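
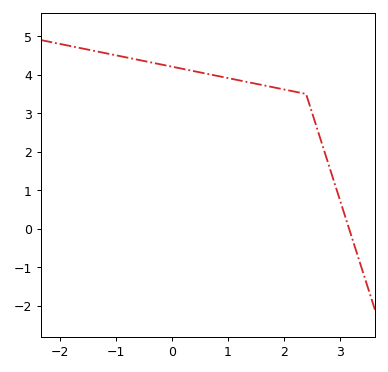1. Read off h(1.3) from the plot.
3.8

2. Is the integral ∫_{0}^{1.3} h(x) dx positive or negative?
positive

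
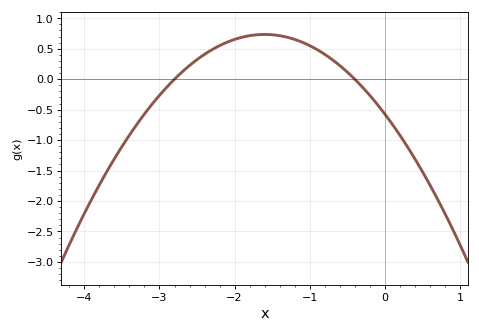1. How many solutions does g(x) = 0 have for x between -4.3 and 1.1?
2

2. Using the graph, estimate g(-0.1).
-0.413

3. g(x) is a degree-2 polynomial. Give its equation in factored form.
y = -0.51(x + 2.8)(x + 0.4)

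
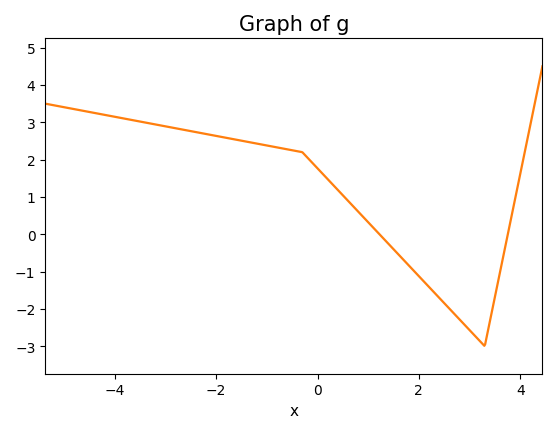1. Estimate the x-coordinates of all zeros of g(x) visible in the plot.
1.2, 3.8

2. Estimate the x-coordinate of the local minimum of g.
3.2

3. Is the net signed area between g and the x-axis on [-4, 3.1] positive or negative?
positive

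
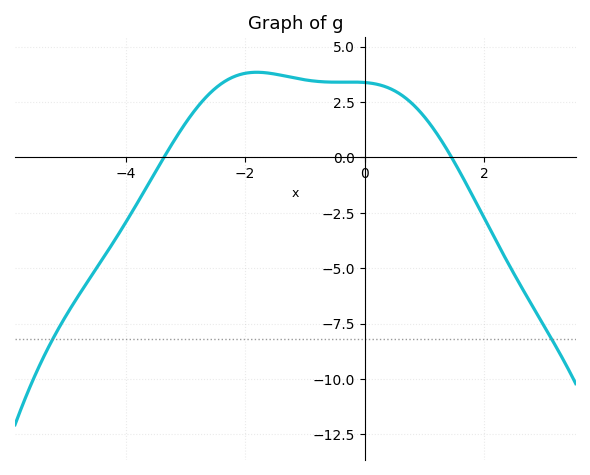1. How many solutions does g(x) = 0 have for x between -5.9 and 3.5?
2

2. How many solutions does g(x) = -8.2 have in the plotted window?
2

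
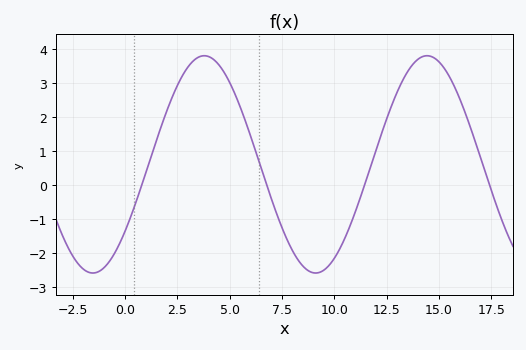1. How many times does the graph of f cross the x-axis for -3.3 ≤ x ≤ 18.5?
4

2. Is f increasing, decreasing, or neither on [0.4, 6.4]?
neither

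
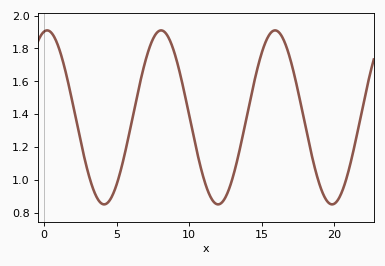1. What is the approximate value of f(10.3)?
1.26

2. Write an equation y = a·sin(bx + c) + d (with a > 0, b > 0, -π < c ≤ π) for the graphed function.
y = 0.53sin(0.8x + 1.4) + 1.38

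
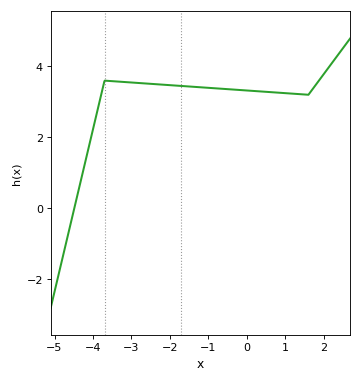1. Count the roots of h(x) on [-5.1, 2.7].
1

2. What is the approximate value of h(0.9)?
3.25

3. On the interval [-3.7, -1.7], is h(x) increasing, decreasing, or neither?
decreasing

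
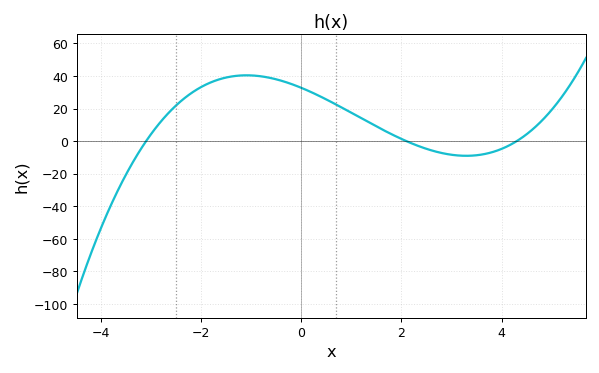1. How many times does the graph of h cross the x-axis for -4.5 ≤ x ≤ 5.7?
3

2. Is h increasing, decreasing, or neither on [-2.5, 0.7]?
neither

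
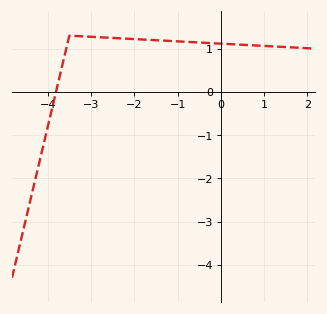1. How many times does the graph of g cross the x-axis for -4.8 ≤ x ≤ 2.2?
1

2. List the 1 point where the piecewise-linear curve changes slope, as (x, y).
(-3.5, 1.3)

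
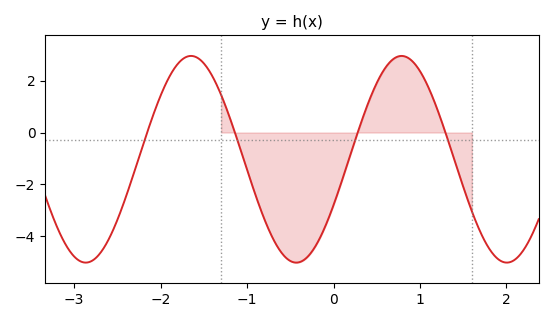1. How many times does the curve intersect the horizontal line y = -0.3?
4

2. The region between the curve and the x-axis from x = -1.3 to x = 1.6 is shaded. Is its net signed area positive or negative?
negative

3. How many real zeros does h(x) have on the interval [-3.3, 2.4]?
4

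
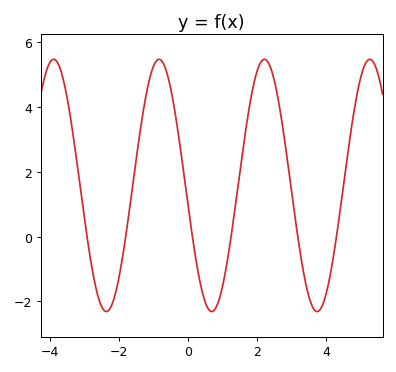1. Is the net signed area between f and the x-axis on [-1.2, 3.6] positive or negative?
positive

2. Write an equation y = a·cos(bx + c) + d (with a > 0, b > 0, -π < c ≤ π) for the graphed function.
y = 3.89cos(2.1x + 1.7) + 1.58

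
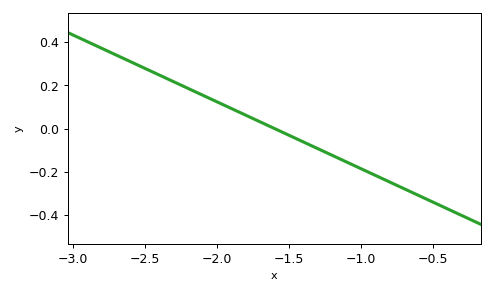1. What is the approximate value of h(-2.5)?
0.279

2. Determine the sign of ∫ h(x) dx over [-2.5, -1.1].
positive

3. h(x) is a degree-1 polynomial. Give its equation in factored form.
y = -0.31(x + 1.6)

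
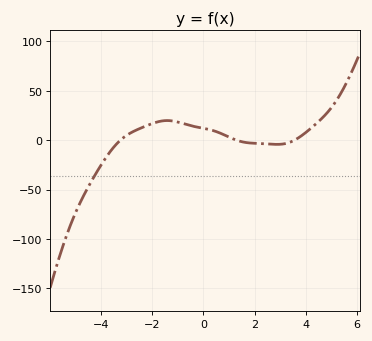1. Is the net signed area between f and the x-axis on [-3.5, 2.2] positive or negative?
positive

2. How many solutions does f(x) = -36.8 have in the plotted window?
1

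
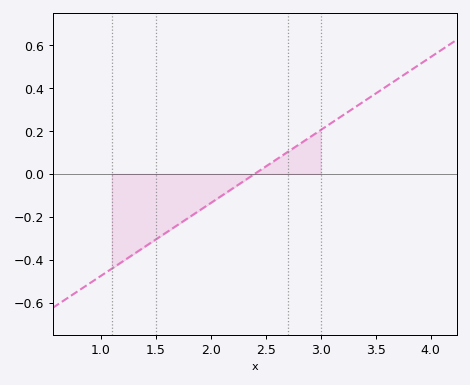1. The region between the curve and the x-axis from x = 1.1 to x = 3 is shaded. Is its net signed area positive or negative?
negative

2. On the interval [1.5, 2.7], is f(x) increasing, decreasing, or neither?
increasing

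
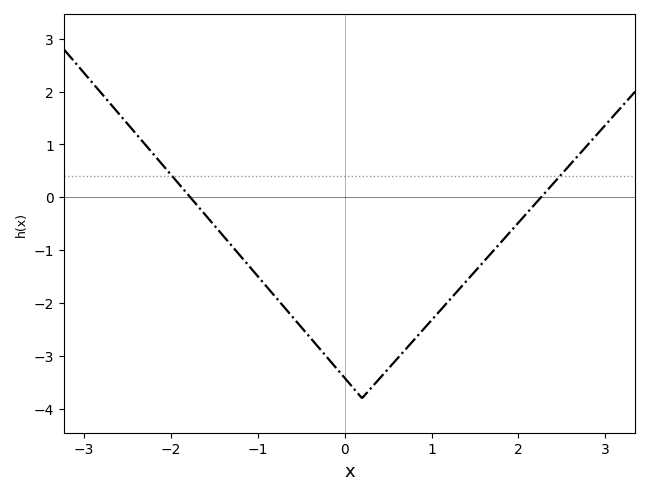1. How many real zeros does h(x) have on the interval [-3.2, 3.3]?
2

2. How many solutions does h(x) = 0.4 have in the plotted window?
2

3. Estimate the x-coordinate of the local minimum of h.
0.2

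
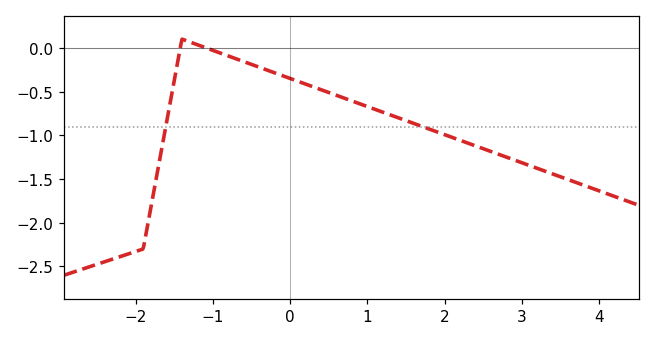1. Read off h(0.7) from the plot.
-0.575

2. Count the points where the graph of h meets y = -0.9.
2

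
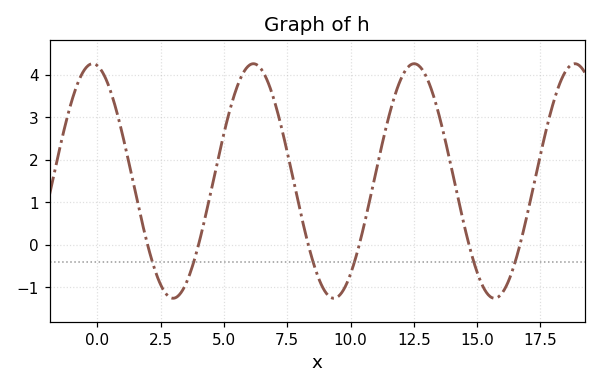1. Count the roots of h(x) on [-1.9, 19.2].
6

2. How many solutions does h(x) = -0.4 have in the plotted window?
6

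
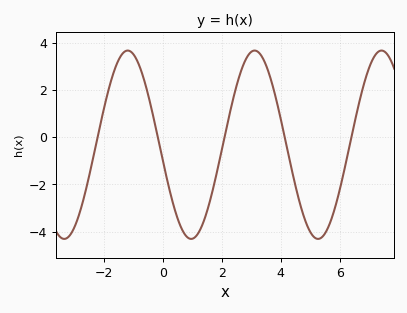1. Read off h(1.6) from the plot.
-2.8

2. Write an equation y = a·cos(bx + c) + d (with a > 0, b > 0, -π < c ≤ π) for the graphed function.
y = 3.99cos(1.5x + 1.7) - 0.32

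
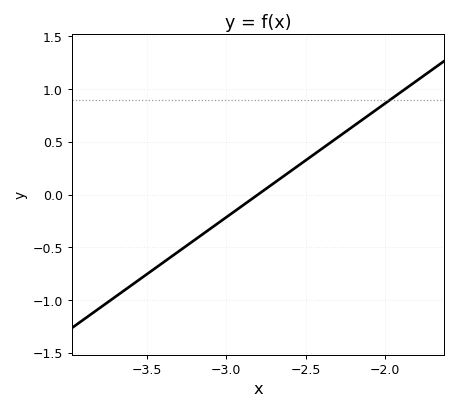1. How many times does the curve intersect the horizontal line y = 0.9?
1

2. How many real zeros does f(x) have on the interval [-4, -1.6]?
1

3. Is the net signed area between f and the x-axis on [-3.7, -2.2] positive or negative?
negative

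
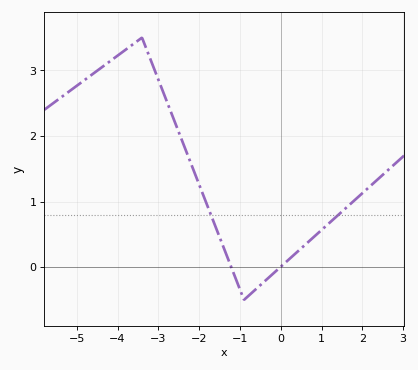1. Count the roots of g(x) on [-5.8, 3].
2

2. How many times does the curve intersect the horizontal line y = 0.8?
2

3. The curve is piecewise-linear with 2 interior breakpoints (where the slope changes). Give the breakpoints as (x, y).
(-3.4, 3.5); (-0.9, -0.5)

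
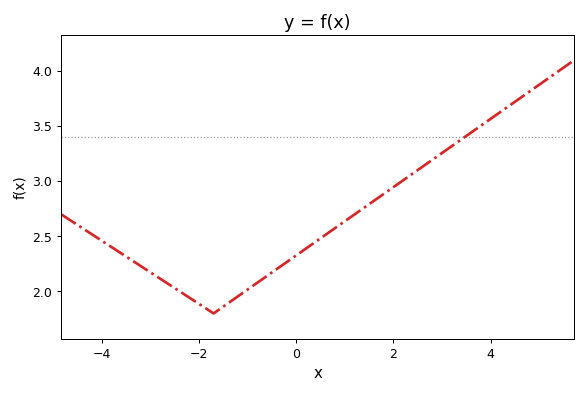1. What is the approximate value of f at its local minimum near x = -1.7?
1.8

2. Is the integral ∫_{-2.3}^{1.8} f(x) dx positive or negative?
positive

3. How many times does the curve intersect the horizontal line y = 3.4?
1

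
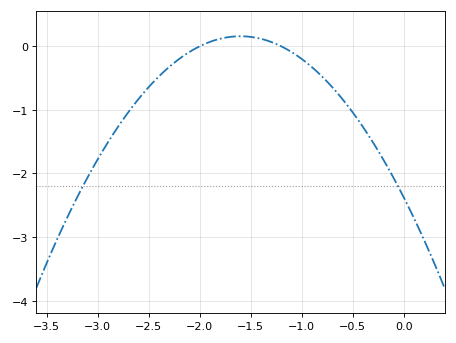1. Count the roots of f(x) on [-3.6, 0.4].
2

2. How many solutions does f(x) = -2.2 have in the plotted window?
2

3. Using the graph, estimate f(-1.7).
0.1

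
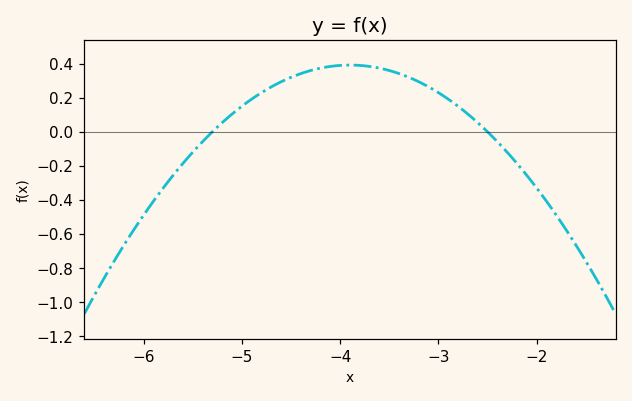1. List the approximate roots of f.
-5.3, -2.5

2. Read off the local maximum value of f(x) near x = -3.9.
0.4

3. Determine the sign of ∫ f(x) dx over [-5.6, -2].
positive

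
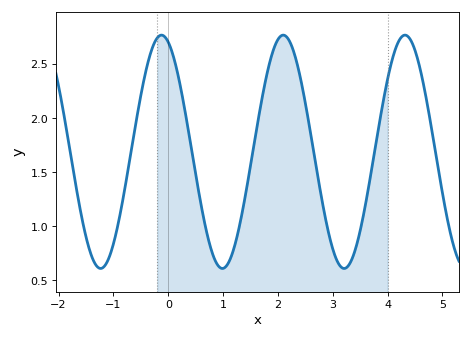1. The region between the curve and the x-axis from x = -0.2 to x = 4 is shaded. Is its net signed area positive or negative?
positive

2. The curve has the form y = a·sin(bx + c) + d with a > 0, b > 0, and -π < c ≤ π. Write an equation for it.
y = 1.08sin(2.8x + 1.9) + 1.69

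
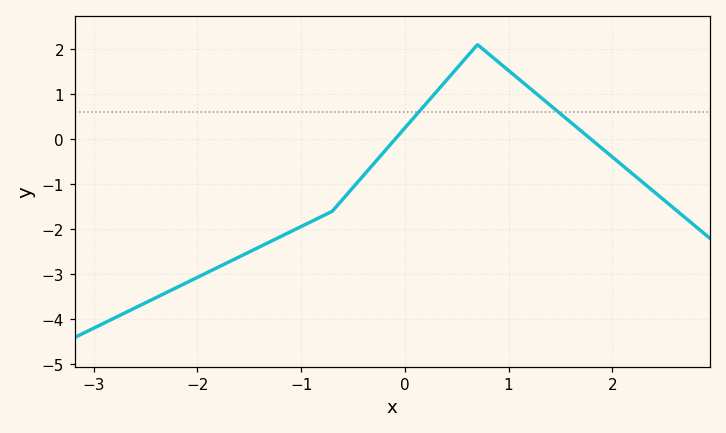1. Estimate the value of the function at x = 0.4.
1.3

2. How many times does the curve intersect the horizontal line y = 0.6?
2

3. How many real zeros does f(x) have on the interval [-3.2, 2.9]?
2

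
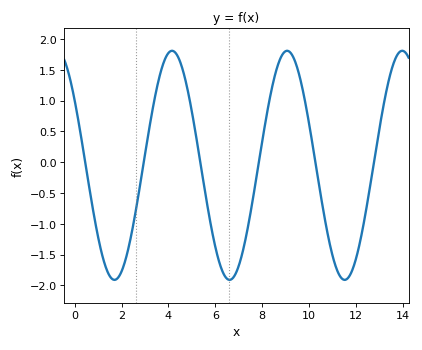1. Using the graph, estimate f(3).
0.13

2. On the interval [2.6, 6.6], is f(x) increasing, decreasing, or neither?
neither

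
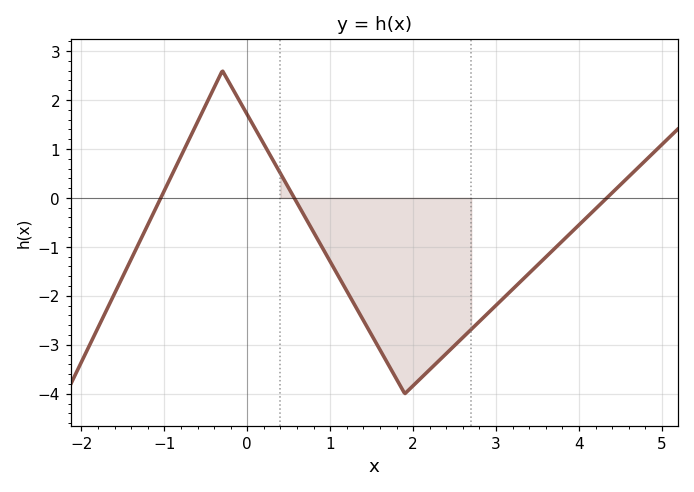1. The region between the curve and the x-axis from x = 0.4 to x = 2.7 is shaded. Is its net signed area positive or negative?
negative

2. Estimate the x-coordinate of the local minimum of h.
1.9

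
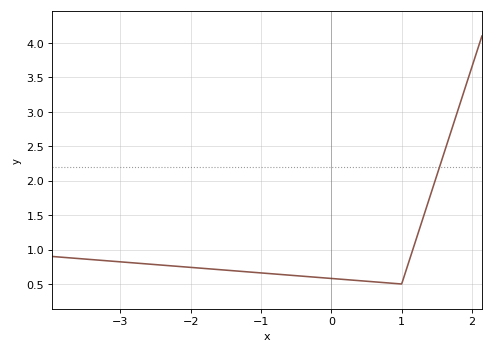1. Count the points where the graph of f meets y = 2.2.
1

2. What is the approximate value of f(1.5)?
2.1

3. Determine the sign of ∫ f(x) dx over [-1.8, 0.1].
positive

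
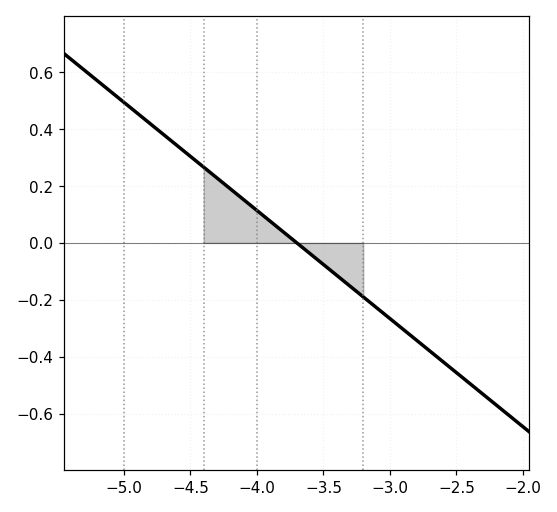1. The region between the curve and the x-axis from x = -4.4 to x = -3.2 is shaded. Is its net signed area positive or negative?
positive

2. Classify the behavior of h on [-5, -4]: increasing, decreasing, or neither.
decreasing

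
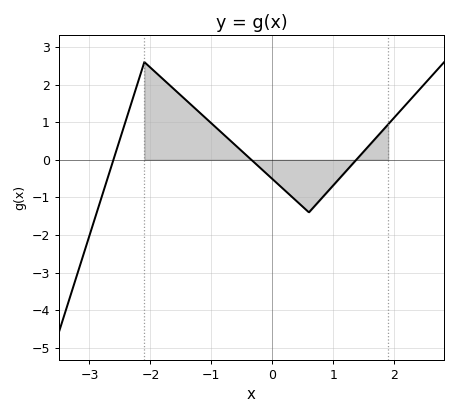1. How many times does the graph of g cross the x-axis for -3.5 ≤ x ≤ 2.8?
3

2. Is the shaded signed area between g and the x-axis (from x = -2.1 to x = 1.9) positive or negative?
positive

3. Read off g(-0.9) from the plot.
0.8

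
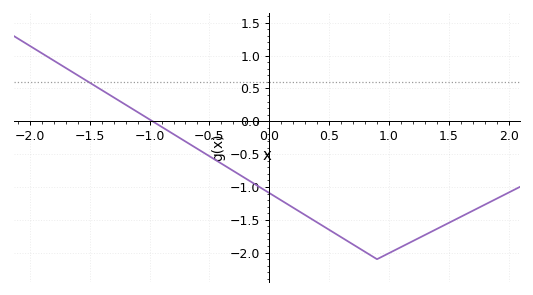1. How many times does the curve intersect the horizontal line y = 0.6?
1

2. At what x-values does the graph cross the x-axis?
-0.976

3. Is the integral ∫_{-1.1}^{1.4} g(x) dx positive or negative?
negative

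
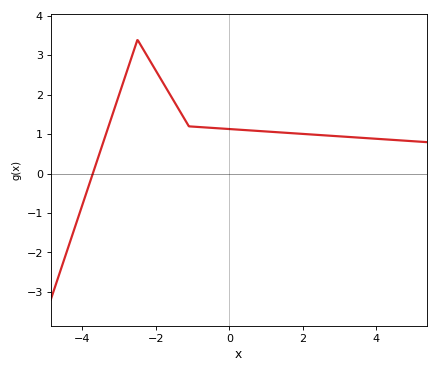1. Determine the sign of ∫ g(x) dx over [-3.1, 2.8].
positive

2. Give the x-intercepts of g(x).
-3.8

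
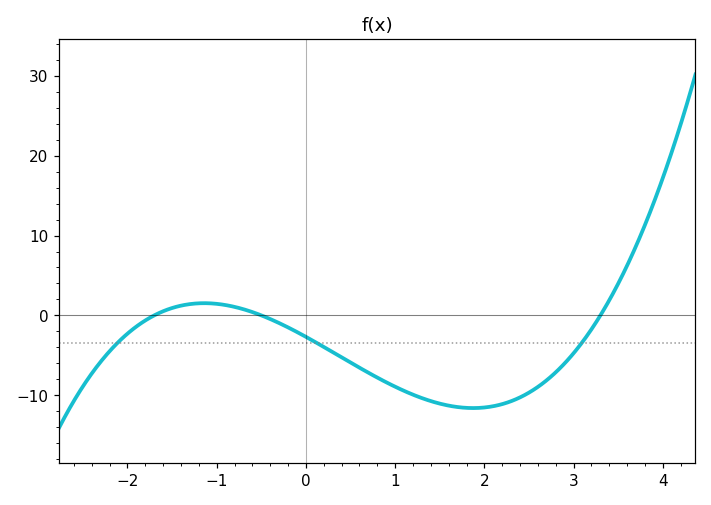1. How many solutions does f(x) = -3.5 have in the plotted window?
3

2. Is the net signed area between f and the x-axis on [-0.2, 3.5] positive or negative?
negative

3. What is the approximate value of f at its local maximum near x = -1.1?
2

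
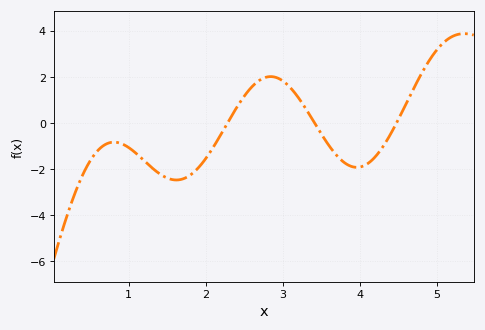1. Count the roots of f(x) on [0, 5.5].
3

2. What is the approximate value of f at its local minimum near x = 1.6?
-2.4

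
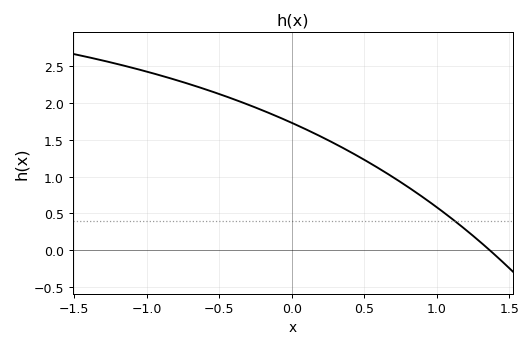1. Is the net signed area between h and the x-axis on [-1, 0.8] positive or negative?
positive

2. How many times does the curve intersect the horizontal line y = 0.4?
1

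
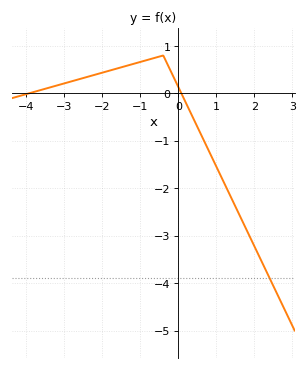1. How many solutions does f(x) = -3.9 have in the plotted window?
1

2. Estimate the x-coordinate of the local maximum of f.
-0.4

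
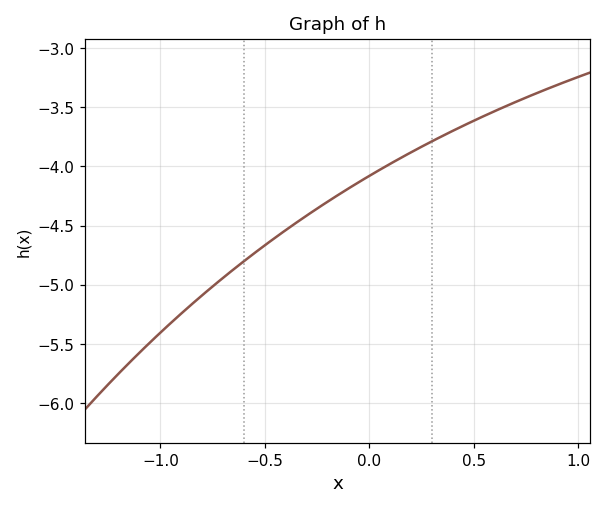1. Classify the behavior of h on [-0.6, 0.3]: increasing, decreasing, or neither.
increasing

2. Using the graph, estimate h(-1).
-5.41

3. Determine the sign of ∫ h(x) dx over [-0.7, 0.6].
negative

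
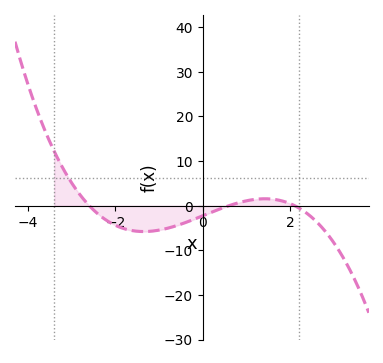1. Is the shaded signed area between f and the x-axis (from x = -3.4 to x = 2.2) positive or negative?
negative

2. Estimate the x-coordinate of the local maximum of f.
1.4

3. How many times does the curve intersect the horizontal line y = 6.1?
1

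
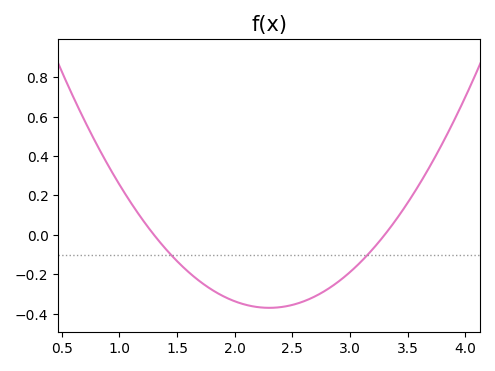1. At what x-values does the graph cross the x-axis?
1.3, 3.3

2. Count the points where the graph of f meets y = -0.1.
2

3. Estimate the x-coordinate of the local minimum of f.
2.3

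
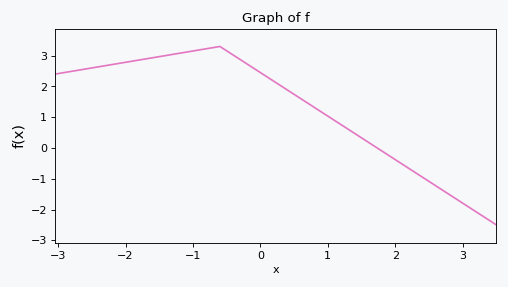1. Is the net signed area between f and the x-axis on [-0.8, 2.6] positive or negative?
positive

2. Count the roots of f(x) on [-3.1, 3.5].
1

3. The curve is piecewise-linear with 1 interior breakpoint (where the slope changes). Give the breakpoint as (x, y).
(-0.6, 3.3)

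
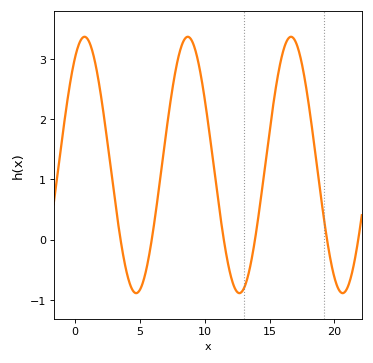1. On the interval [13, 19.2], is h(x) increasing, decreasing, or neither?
neither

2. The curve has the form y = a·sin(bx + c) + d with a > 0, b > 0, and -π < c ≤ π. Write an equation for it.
y = 2.13sin(0.79x + 0.98) + 1.24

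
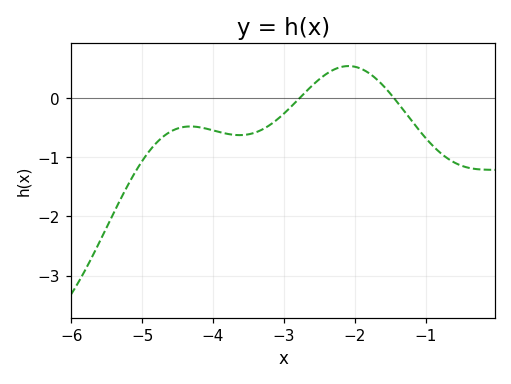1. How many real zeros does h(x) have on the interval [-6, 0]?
2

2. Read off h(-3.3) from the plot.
-0.525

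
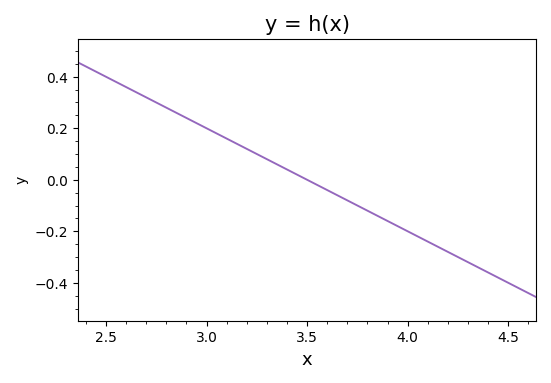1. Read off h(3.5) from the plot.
0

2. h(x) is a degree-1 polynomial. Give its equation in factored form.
y = -0.4(x - 3.5)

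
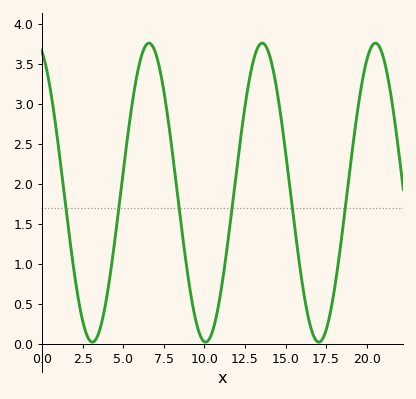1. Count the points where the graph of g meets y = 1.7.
6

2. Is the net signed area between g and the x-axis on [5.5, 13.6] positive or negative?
positive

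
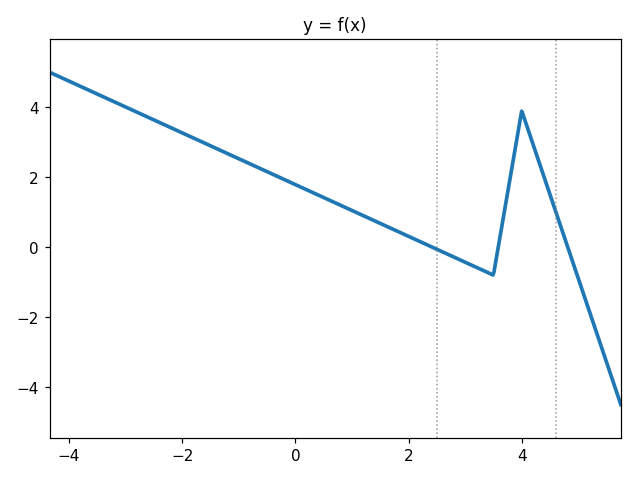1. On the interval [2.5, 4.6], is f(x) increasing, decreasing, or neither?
neither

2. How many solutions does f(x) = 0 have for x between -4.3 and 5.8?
3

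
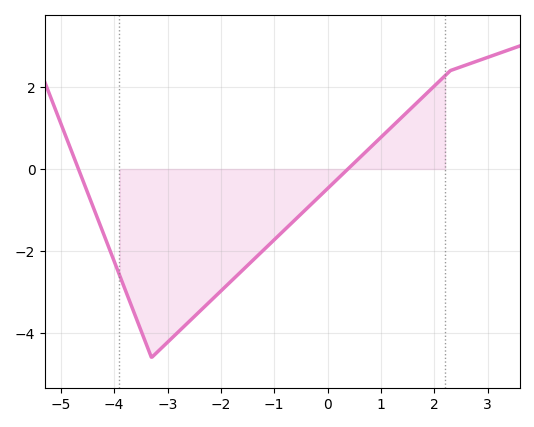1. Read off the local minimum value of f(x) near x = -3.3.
-4.6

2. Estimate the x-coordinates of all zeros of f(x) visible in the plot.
-4.6, 0.4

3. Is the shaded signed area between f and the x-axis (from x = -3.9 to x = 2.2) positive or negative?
negative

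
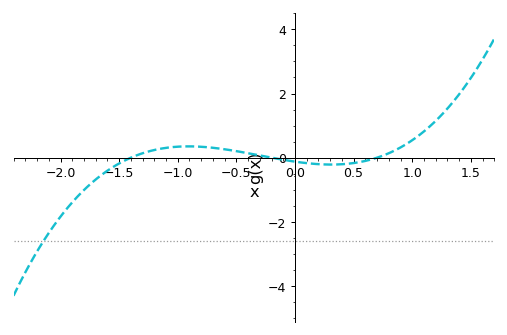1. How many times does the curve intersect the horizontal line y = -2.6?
1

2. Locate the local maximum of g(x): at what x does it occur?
-0.908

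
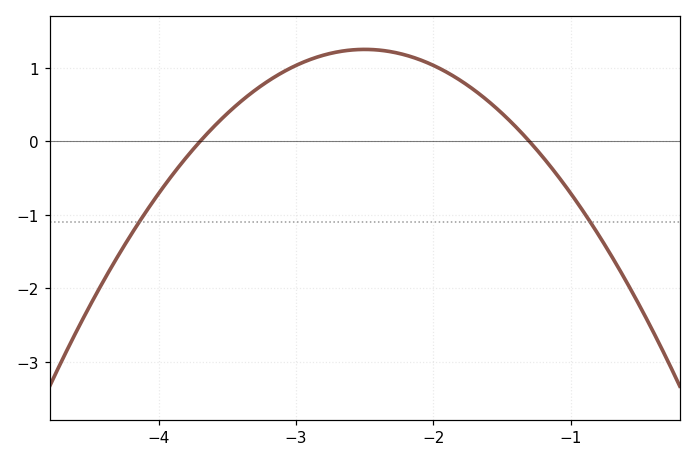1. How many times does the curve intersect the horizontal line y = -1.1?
2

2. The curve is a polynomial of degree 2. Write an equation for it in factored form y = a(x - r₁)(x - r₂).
y = -0.87(x + 3.7)(x + 1.3)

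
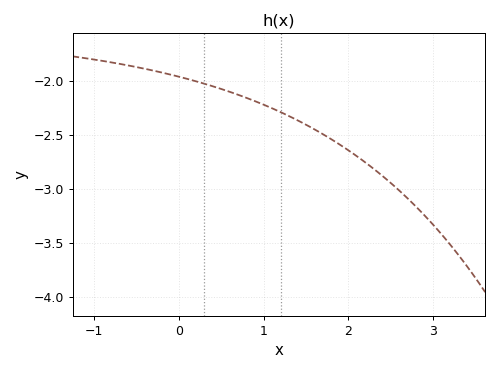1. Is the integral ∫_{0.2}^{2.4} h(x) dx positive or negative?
negative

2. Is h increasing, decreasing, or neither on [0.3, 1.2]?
decreasing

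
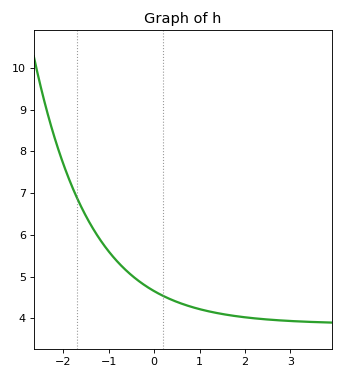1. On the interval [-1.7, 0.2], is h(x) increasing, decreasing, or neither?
decreasing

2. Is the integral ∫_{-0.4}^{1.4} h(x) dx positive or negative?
positive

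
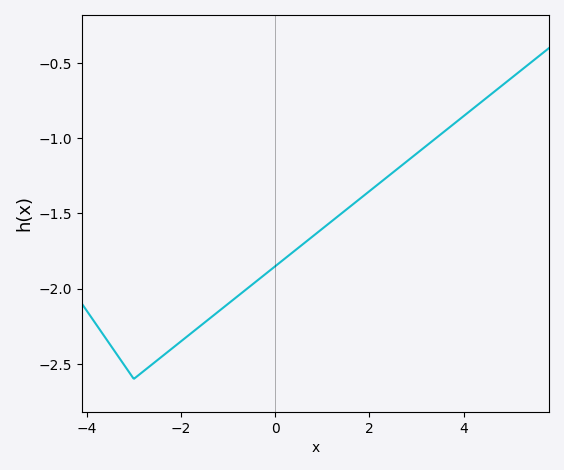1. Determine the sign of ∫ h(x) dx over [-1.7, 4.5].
negative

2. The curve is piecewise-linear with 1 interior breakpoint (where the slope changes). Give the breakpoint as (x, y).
(-3, -2.6)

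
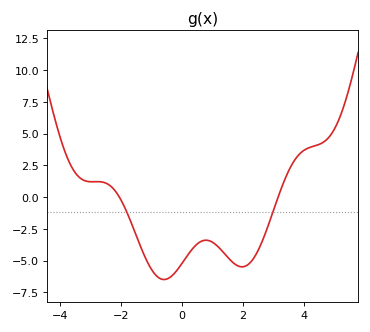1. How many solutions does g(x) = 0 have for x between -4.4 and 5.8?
2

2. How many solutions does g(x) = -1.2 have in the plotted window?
2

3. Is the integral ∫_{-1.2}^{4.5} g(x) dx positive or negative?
negative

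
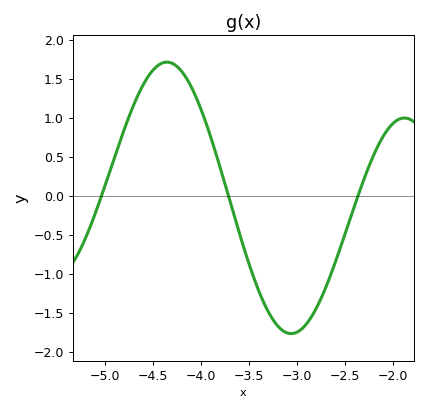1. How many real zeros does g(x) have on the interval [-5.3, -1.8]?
3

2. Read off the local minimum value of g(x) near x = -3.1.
-1.75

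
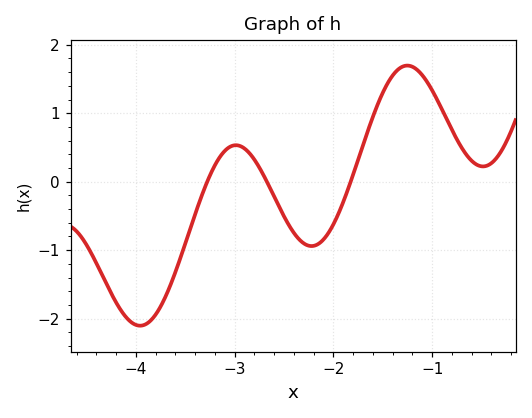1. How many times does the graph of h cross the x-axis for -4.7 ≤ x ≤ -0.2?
3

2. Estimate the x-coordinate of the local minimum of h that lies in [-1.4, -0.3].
-0.484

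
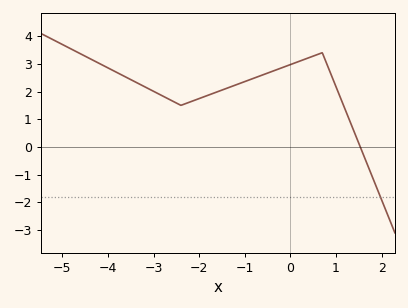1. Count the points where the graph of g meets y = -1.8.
1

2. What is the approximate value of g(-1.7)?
1.93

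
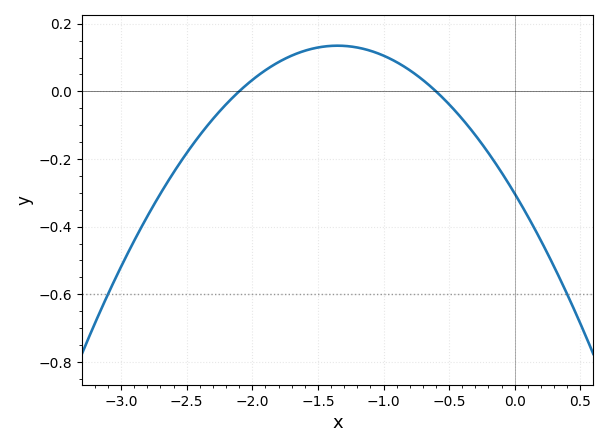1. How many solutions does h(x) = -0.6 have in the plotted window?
2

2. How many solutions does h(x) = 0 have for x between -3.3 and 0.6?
2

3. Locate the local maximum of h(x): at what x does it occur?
-1.35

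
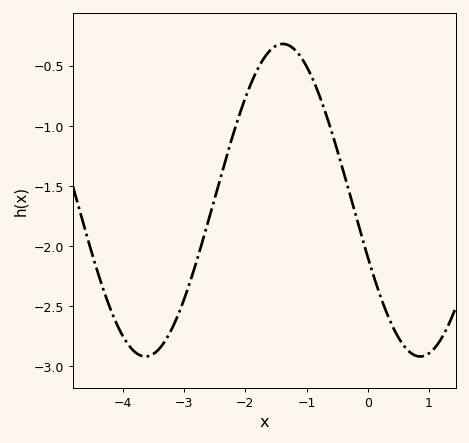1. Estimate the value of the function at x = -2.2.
-1.07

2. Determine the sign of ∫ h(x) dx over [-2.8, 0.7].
negative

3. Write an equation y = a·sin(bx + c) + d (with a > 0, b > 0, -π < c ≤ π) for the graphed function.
y = 1.3sin(1.4x - 2.77) - 1.62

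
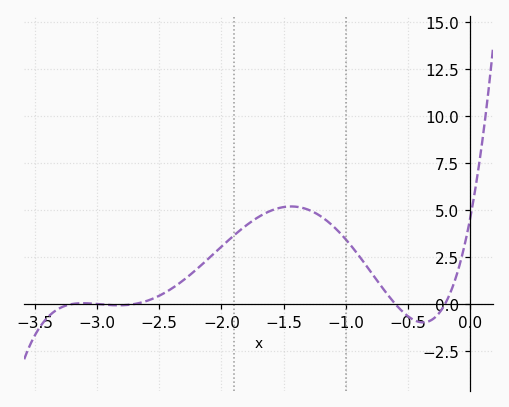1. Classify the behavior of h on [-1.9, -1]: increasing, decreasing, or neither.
neither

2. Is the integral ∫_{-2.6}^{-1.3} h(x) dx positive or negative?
positive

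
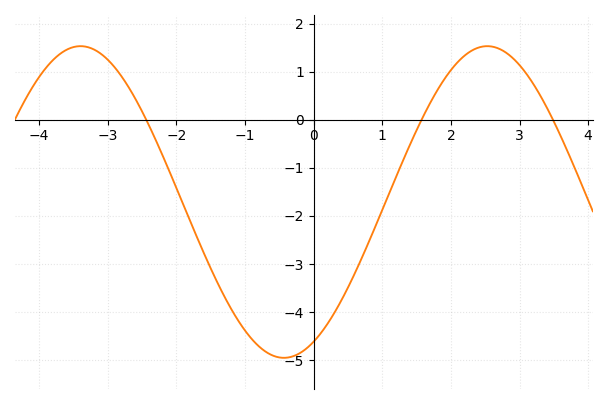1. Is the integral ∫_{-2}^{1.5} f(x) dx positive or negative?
negative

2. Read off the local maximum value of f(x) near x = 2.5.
1.5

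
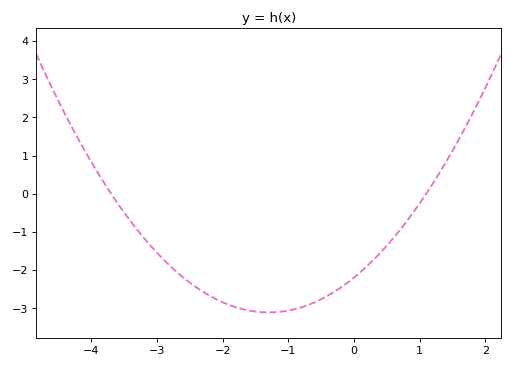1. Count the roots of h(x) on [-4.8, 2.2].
2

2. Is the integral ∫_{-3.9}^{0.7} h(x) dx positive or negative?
negative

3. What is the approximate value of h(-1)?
-3.06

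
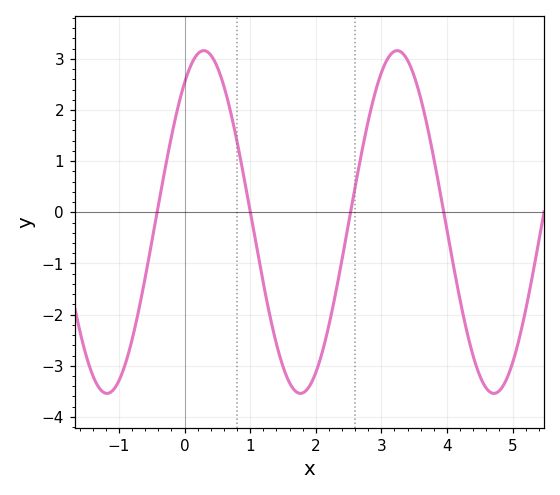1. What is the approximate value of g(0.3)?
3.2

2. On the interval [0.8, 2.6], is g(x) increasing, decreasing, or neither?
neither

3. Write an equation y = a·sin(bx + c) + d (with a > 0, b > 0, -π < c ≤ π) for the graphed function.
y = 3.35sin(2.1x + 0.95) - 0.19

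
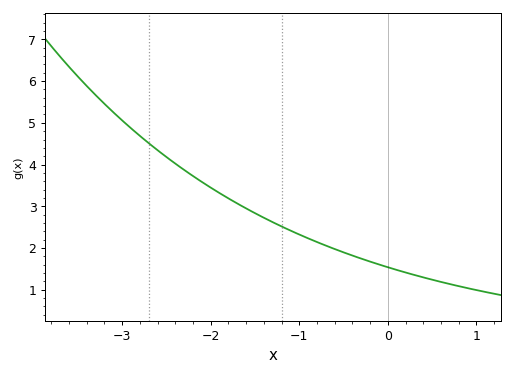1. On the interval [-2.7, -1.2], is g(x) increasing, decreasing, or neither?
decreasing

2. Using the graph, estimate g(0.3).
1.4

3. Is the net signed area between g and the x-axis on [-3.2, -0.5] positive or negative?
positive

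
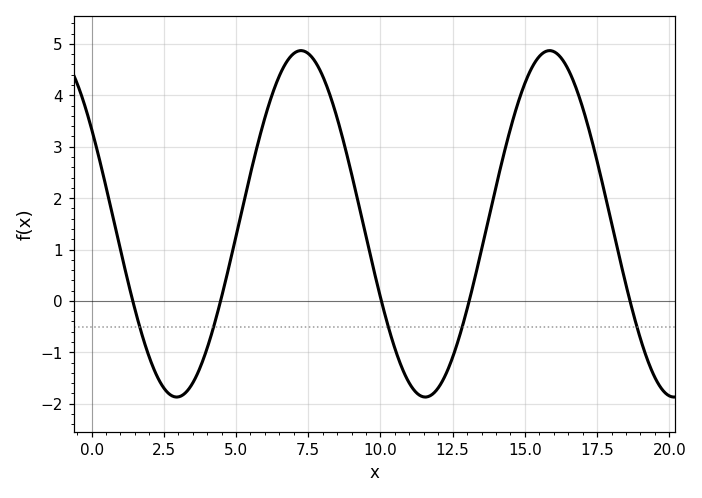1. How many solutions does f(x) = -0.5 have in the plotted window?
5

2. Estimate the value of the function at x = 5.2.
1.75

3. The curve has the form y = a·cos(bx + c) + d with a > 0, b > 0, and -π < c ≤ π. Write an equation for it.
y = 3.37cos(0.73x + 0.992) + 1.5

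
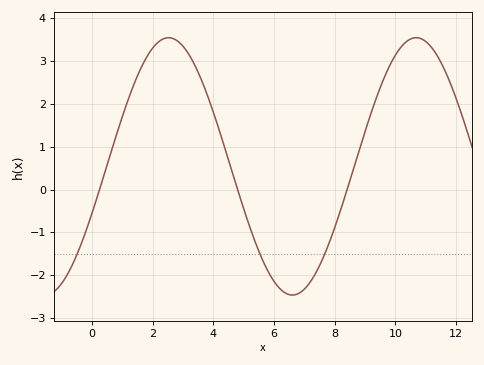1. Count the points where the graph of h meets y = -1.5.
3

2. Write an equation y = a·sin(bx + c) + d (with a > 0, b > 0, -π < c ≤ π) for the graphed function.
y = 3sin(0.77x - 0.37) + 0.54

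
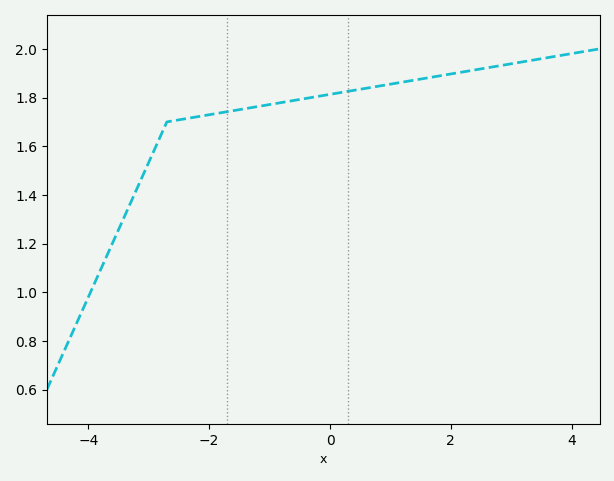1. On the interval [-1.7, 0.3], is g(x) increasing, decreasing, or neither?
increasing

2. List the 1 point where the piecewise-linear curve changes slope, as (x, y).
(-2.7, 1.7)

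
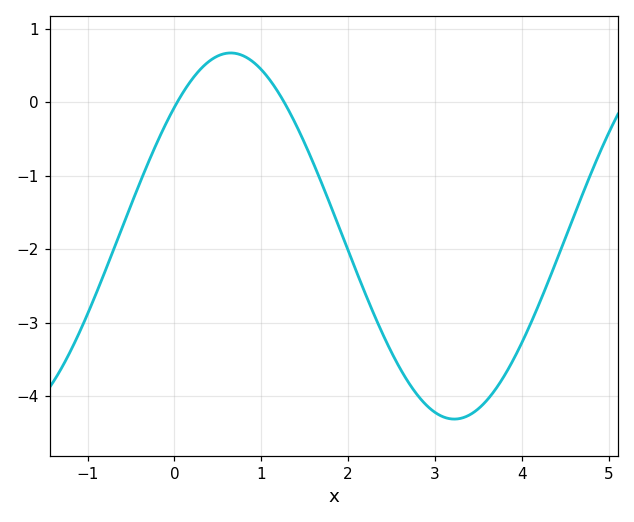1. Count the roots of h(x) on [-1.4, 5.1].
2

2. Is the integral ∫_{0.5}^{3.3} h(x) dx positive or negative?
negative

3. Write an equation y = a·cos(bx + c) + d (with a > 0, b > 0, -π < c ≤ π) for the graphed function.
y = 2.49cos(1.22x - 0.792) - 1.82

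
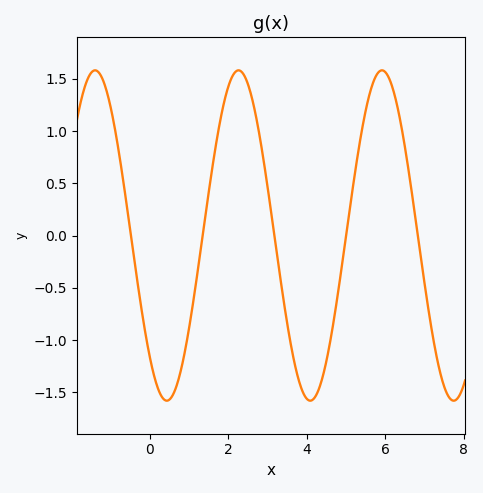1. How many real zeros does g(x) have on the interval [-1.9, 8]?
5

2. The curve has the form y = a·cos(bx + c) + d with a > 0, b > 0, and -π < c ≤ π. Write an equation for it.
y = 1.58cos(1.72x + 2.39) + 0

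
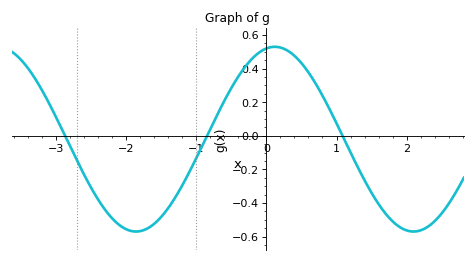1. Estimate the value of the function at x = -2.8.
-0.06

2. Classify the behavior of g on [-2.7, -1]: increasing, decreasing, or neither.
neither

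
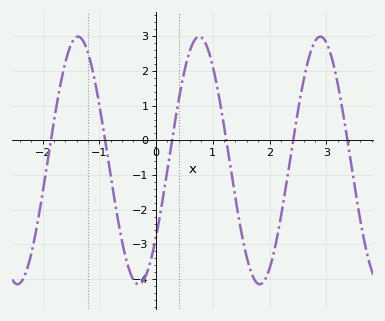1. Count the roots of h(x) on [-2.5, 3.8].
6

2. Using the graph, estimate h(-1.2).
2.51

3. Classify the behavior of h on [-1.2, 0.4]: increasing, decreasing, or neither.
neither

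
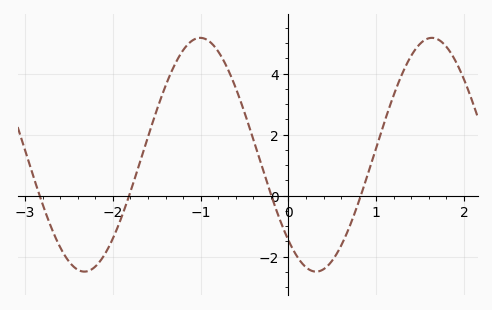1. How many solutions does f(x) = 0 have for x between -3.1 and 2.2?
4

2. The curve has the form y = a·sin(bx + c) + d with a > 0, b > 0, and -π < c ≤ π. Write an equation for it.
y = 3.83sin(2.4x - 2.3) + 1.34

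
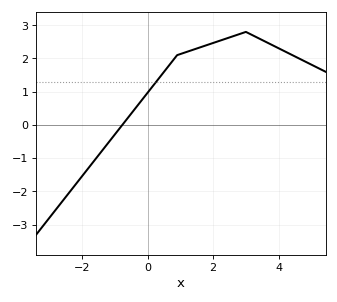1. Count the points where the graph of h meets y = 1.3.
1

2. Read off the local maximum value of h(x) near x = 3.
2.8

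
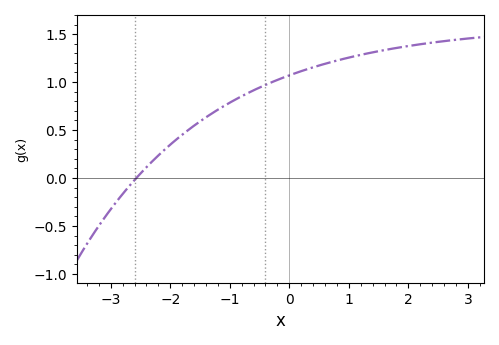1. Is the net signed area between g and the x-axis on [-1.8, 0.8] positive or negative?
positive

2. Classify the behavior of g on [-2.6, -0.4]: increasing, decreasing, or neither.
increasing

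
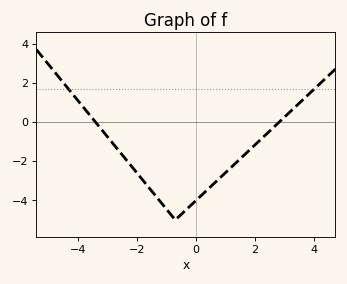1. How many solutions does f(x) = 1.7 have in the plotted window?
2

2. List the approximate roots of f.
-3.4, 2.8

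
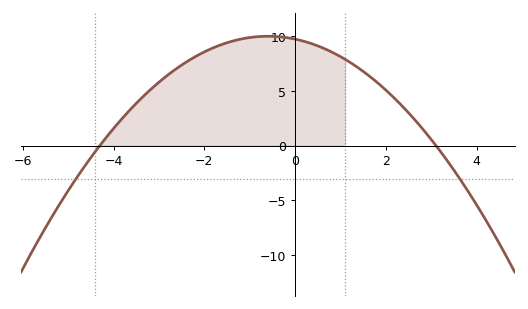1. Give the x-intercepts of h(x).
-4.2, 3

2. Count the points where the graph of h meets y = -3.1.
2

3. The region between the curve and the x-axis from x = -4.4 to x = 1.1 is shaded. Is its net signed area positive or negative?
positive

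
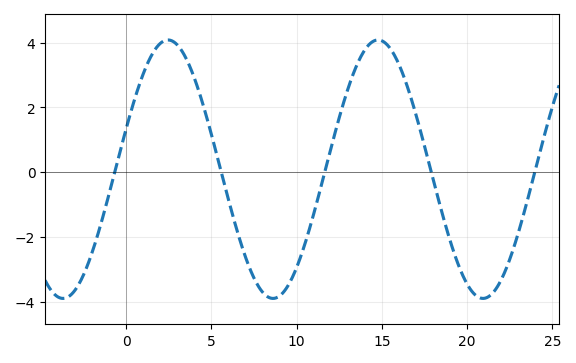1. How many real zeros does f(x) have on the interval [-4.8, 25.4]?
5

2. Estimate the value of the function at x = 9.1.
-3.8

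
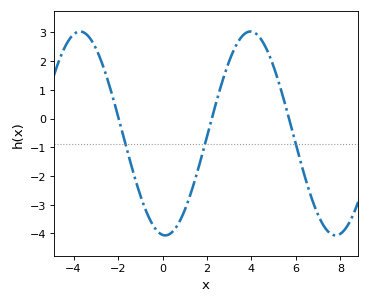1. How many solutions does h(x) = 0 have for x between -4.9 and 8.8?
3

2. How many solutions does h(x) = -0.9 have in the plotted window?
3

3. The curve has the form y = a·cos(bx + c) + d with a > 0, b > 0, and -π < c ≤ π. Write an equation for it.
y = 3.55cos(0.82x + 3.04) - 0.52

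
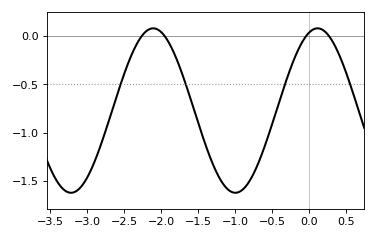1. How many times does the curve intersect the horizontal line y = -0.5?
4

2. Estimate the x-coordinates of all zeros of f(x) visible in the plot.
-2.3, -2, 0, 0.3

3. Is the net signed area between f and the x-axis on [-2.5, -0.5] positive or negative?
negative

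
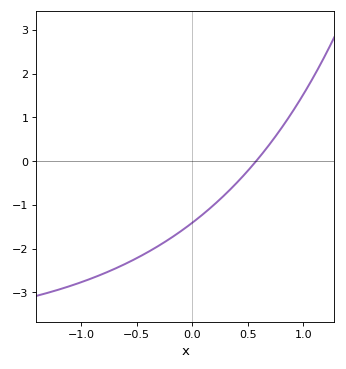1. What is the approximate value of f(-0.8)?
-2.57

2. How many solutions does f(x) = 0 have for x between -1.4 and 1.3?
1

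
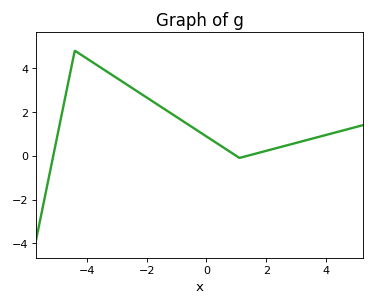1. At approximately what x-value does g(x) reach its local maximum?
-4.4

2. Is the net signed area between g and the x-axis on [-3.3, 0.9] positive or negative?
positive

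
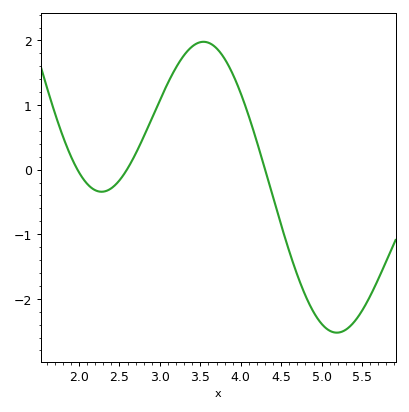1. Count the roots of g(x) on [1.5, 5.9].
3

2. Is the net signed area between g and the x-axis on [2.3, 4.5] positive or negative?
positive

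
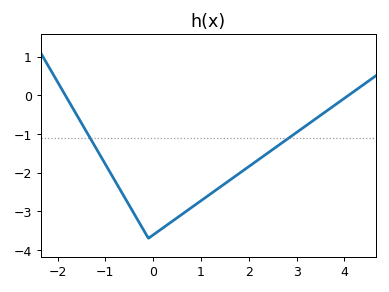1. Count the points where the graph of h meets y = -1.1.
2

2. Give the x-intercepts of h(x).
-1.8, 4.1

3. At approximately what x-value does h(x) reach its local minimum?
-0.1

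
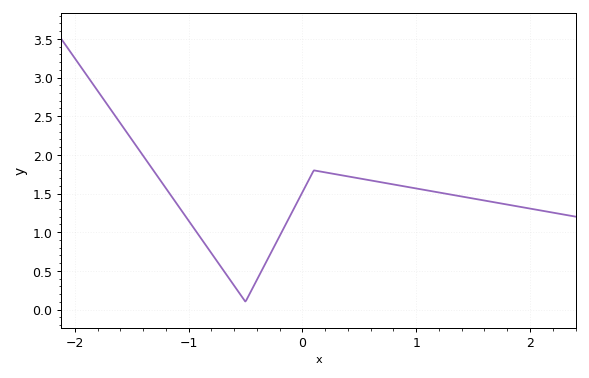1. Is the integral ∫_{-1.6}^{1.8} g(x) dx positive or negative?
positive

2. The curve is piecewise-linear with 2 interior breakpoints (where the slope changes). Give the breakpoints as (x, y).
(-0.5, 0.1); (0.1, 1.8)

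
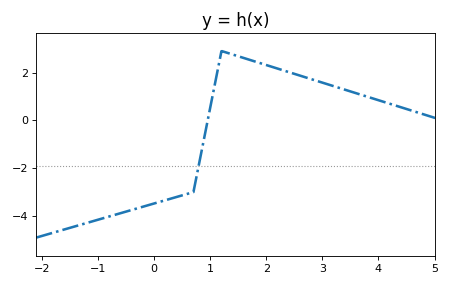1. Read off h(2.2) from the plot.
2.17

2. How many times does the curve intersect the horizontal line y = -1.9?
1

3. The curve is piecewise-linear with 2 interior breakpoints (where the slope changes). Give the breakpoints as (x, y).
(0.7, -3); (1.2, 2.9)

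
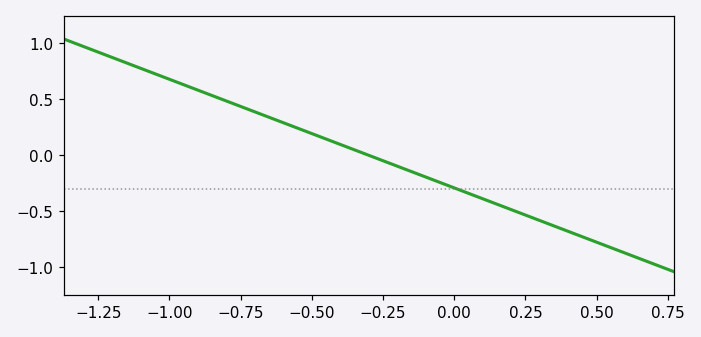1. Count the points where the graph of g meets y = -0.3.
1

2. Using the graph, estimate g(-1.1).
0.776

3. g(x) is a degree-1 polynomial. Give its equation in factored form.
y = -0.97(x + 0.3)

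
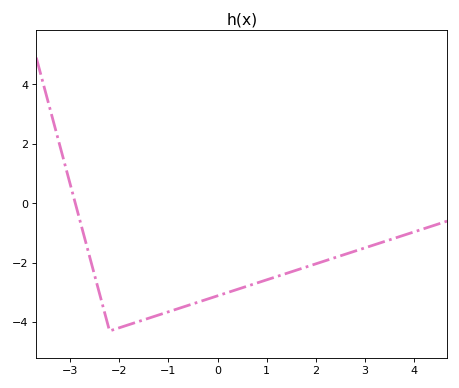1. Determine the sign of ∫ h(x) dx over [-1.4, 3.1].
negative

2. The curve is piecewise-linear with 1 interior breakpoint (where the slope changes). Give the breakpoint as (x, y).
(-2.2, -4.3)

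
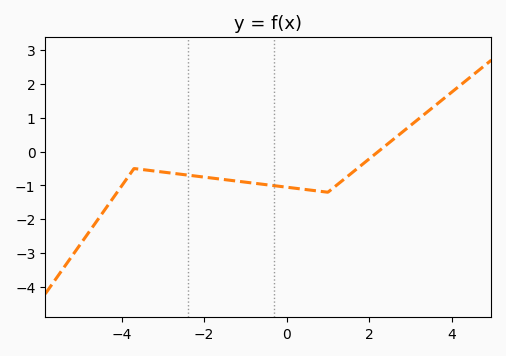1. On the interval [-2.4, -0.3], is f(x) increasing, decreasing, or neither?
decreasing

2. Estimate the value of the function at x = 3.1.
0.867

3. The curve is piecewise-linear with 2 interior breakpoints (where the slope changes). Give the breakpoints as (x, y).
(-3.7, -0.5); (1, -1.2)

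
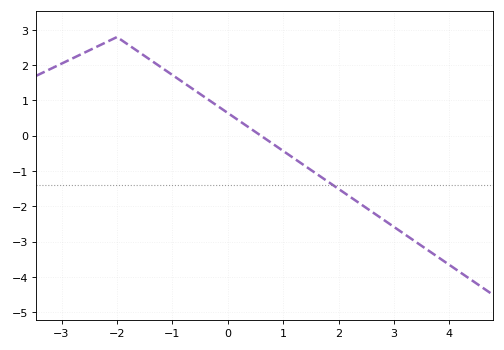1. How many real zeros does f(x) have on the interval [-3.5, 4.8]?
1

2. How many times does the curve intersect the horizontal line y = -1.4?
1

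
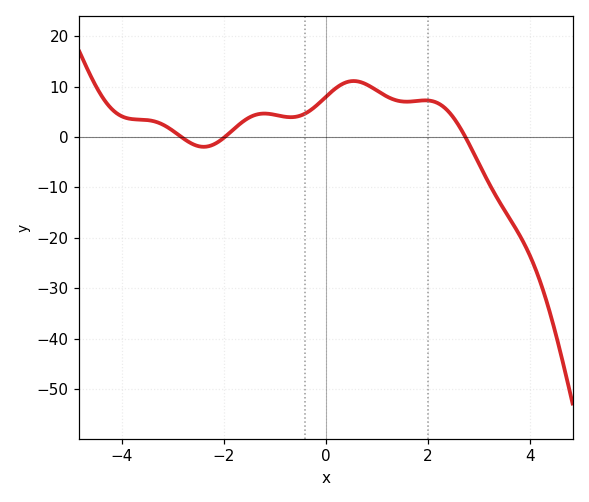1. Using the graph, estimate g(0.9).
10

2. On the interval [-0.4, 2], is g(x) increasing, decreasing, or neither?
neither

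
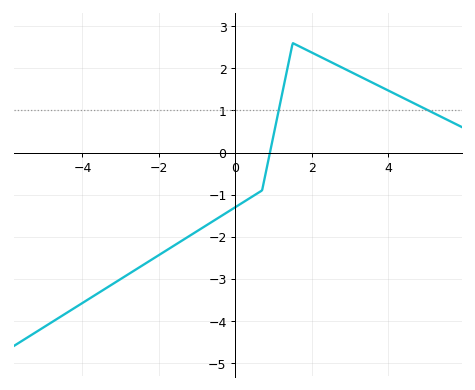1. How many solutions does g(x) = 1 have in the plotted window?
2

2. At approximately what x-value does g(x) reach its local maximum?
1.6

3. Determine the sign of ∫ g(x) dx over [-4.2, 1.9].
negative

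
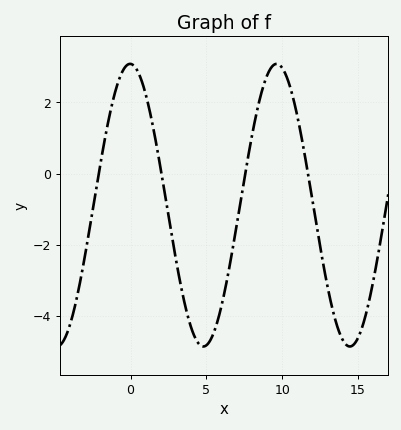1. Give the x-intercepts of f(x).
-2, 2, 7.5, 11.5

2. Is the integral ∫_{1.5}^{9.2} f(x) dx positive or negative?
negative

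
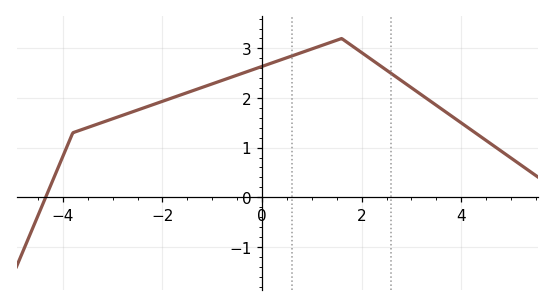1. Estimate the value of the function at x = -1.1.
2.25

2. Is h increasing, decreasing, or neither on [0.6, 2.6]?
neither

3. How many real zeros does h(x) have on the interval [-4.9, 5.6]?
1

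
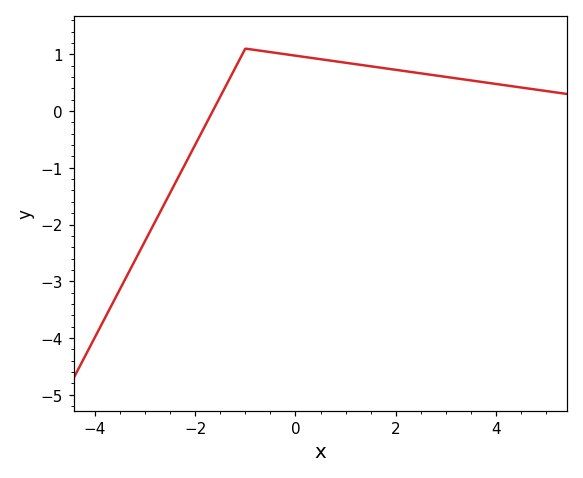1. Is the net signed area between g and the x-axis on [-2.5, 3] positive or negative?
positive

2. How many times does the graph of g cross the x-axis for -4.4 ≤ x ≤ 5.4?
1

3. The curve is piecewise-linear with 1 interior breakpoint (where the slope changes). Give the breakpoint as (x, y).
(-1, 1.1)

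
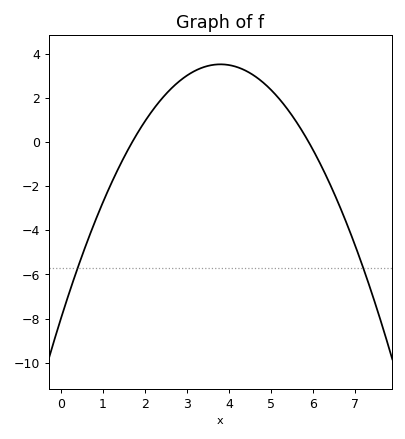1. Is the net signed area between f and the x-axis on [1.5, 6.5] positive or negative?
positive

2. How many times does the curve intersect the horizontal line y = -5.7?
2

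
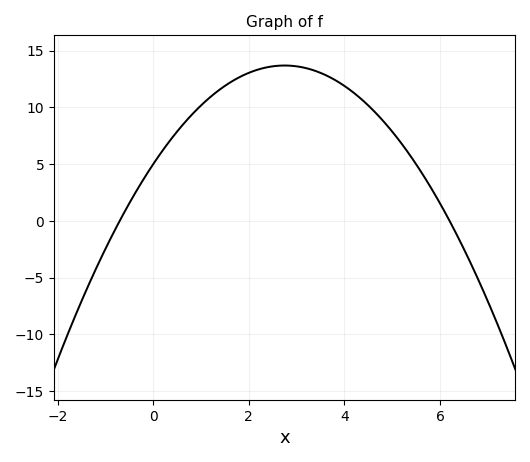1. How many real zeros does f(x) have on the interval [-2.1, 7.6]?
2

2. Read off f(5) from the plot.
8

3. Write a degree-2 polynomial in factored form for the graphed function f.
y = -1.15(x + 0.7)(x - 6.2)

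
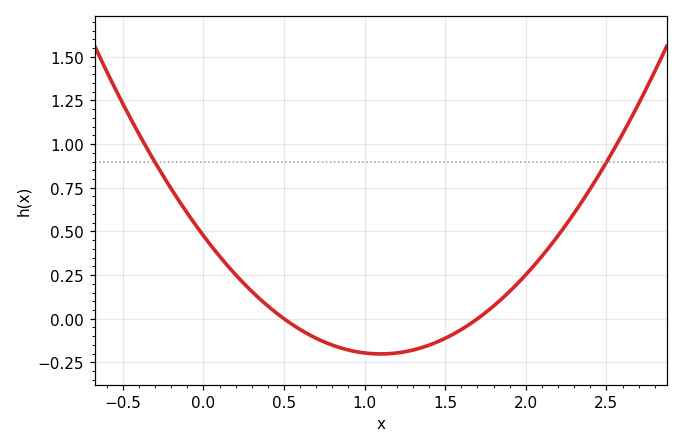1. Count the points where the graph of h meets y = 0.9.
2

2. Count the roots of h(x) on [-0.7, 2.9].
2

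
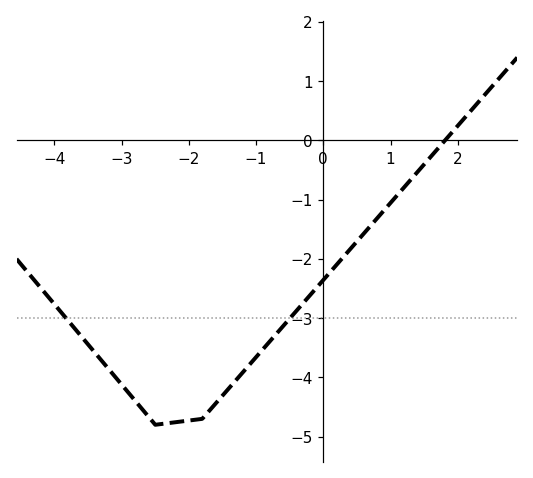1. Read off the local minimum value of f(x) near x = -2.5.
-4.8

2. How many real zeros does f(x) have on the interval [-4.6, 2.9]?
1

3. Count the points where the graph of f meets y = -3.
2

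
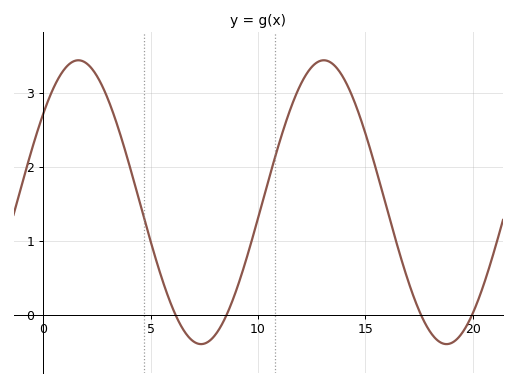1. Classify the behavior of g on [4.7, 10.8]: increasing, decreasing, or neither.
neither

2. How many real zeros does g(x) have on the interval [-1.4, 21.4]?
4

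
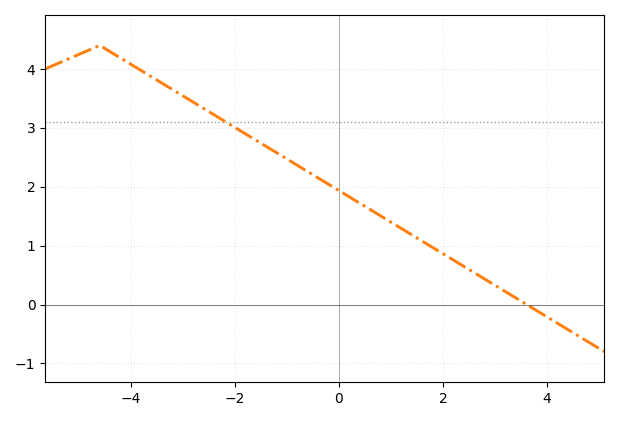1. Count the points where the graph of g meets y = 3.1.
1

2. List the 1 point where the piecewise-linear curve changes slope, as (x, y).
(-4.6, 4.4)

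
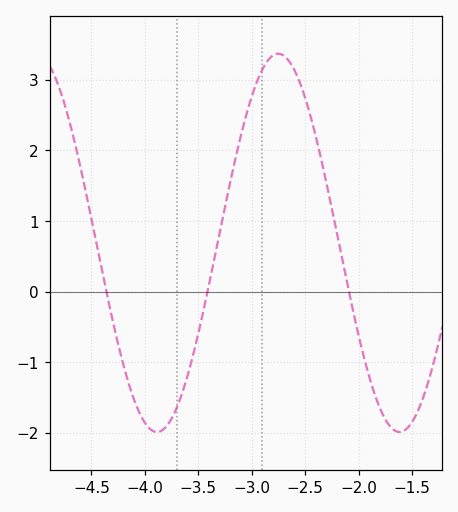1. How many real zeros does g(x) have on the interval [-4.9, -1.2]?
3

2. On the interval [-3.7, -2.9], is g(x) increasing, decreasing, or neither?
increasing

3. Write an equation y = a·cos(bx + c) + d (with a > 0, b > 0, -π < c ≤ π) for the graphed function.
y = 2.68cos(2.77x + 1.34) + 0.69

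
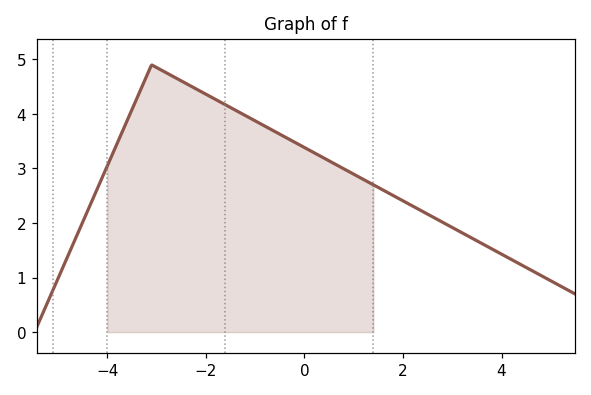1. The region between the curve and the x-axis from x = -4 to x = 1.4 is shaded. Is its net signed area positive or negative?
positive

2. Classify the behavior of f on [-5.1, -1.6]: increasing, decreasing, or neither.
neither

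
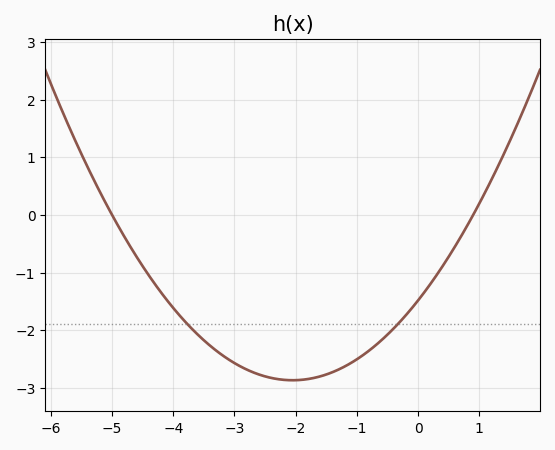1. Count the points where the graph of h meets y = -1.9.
2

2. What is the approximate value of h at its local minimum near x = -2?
-2.87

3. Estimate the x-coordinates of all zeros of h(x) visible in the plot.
-5, 0.9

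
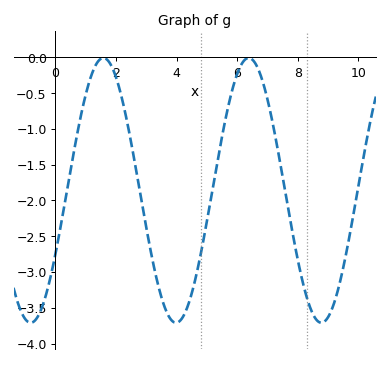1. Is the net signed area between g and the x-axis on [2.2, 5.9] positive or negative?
negative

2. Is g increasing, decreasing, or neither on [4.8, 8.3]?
neither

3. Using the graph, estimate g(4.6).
-3.15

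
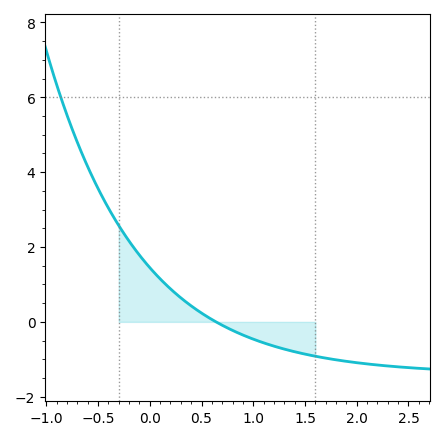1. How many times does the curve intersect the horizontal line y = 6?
1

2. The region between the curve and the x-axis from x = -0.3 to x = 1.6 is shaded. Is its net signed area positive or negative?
positive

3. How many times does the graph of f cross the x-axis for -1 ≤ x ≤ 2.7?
1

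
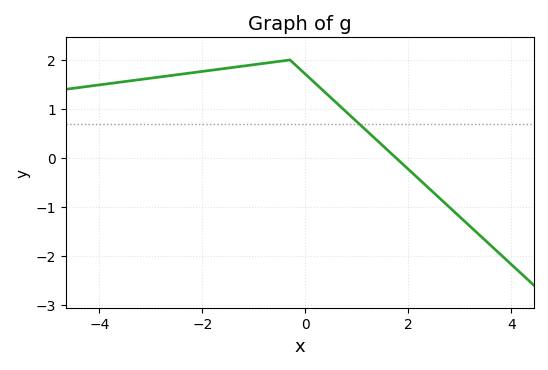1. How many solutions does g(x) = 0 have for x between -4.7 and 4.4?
1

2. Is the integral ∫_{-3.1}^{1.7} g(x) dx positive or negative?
positive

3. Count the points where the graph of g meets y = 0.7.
1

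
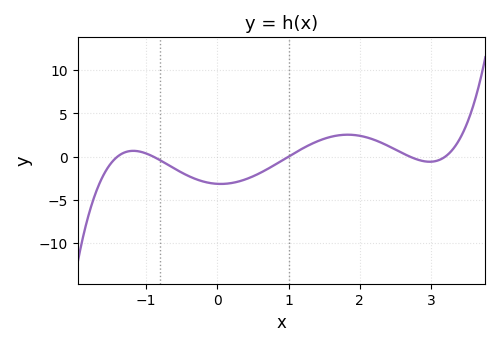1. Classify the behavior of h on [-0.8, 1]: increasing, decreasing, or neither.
neither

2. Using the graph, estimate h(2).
2.5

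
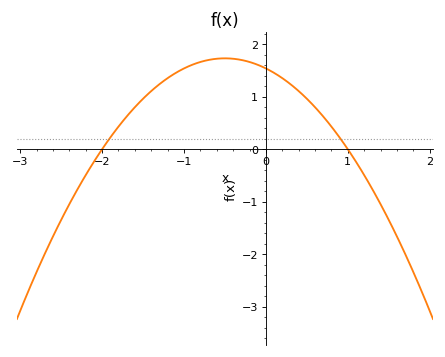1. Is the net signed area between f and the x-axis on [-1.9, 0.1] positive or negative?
positive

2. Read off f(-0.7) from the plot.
1.7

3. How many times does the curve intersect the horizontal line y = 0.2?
2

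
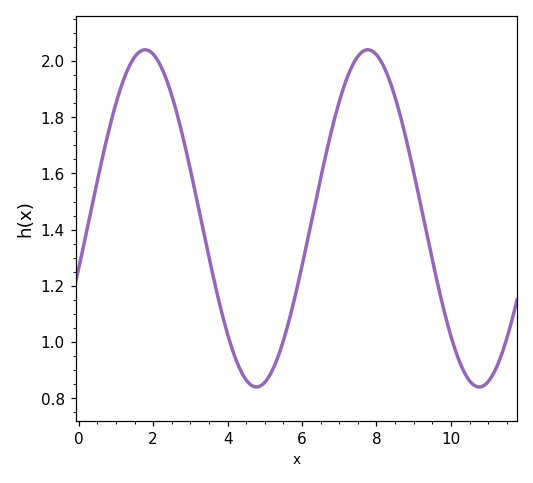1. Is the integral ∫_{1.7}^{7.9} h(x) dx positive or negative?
positive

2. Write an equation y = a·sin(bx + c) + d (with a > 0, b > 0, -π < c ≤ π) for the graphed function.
y = 0.6sin(1.1x - 0.3) + 1.44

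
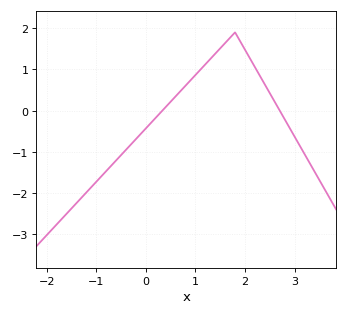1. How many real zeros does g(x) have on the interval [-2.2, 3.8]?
2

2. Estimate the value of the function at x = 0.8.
0.604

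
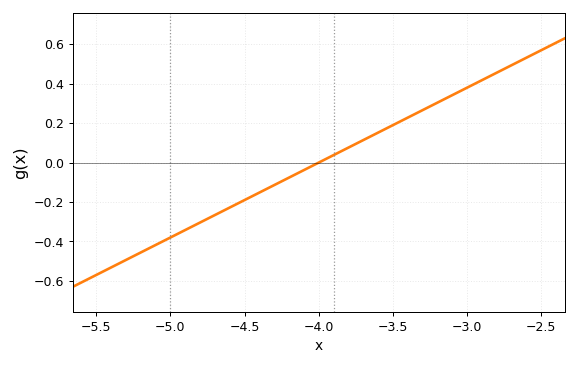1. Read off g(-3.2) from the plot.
0.3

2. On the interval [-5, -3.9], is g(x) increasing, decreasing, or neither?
increasing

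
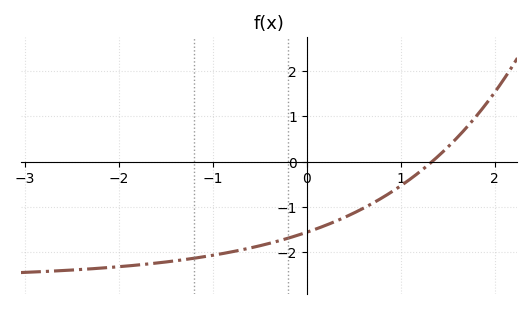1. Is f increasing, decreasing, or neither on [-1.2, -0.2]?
increasing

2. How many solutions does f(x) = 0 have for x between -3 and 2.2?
1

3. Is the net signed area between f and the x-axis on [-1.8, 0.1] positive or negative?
negative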